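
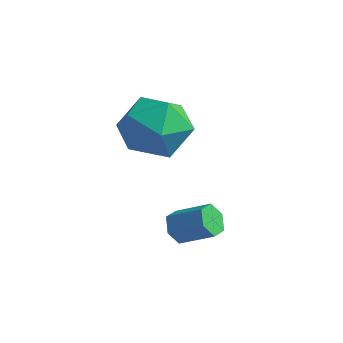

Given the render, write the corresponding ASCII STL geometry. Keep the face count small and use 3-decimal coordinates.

solid 
facet normal -0.600 0.722 0.344
outer loop
vertex -0.094 3.175 -2.062
vertex -0.003 2.756 -1.022
vertex 0.727 3.533 -1.381
endloop
endfacet
facet normal -0.228 0.948 -0.223
outer loop
vertex -0.094 3.175 -2.062
vertex 0.727 3.533 -1.381
vertex 0.945 3.33 -2.466
endloop
endfacet
facet normal -0.376 0.514 -0.771
outer loop
vertex -0.094 3.175 -2.062
vertex 0.945 3.33 -2.466
vertex 0.349 2.428 -2.777
endloop
endfacet
facet normal -0.840 0.022 -0.543
outer loop
vertex -0.094 3.175 -2.062
vertex 0.349 2.428 -2.777
vertex -0.237 2.073 -1.885
endloop
endfacet
facet normal -0.978 0.150 0.146
outer loop
vertex -0.094 3.175 -2.062
vertex -0.237 2.073 -1.885
vertex -0.003 2.756 -1.022
endloop
endfacet
facet normal 0.466 0.882 -0.071
outer loop
vertex 0.945 3.33 -2.466
vertex 0.727 3.533 -1.381
vertex 1.677 3.007 -1.675
endloop
endfacet
facet normal -0.135 0.518 0.845
outer loop
vertex 0.727 3.533 -1.381
vertex -0.003 2.756 -1.022
vertex 1.091 2.652 -0.783
endloop
endfacet
facet normal -0.747 -0.407 0.525
outer loop
vertex -0.003 2.756 -1.022
vertex -0.237 2.073 -1.885
vertex 0.495 1.75 -1.094
endloop
endfacet
facet normal -0.523 -0.616 -0.589
outer loop
vertex -0.237 2.073 -1.885
vertex 0.349 2.428 -2.777
vertex 0.713 1.547 -2.179
endloop
endfacet
facet normal 0.226 0.181 -0.957
outer loop
vertex 0.349 2.428 -2.777
vertex 0.945 3.33 -2.466
vertex 1.443 2.324 -2.538
endloop
endfacet
facet normal 0.840 -0.022 0.543
outer loop
vertex 1.534 1.905 -1.498
vertex 1.677 3.007 -1.675
vertex 1.091 2.652 -0.783
endloop
endfacet
facet normal 0.376 -0.514 0.771
outer loop
vertex 1.534 1.905 -1.498
vertex 1.091 2.652 -0.783
vertex 0.495 1.75 -1.094
endloop
endfacet
facet normal 0.228 -0.948 0.223
outer loop
vertex 1.534 1.905 -1.498
vertex 0.495 1.75 -1.094
vertex 0.713 1.547 -2.179
endloop
endfacet
facet normal 0.600 -0.722 -0.344
outer loop
vertex 1.534 1.905 -1.498
vertex 0.713 1.547 -2.179
vertex 1.443 2.324 -2.538
endloop
endfacet
facet normal 0.978 -0.150 -0.146
outer loop
vertex 1.534 1.905 -1.498
vertex 1.443 2.324 -2.538
vertex 1.677 3.007 -1.675
endloop
endfacet
facet normal 0.523 0.616 0.589
outer loop
vertex 1.091 2.652 -0.783
vertex 1.677 3.007 -1.675
vertex 0.727 3.533 -1.381
endloop
endfacet
facet normal -0.226 -0.181 0.957
outer loop
vertex 0.495 1.75 -1.094
vertex 1.091 2.652 -0.783
vertex -0.003 2.756 -1.022
endloop
endfacet
facet normal -0.466 -0.882 0.071
outer loop
vertex 0.713 1.547 -2.179
vertex 0.495 1.75 -1.094
vertex -0.237 2.073 -1.885
endloop
endfacet
facet normal 0.135 -0.518 -0.845
outer loop
vertex 1.443 2.324 -2.538
vertex 0.713 1.547 -2.179
vertex 0.349 2.428 -2.777
endloop
endfacet
facet normal 0.747 0.407 -0.525
outer loop
vertex 1.677 3.007 -1.675
vertex 1.443 2.324 -2.538
vertex 0.945 3.33 -2.466
endloop
endfacet
facet normal -0.825 -0.300 -0.479
outer loop
vertex 3.019 1.337 -4.391
vertex 2.855 1.098 -3.959
vertex 2.725 1.594 -4.046
endloop
endfacet
facet normal 0.038 0.817 -0.576
outer loop
vertex 3.019 1.337 -4.391
vertex 2.725 1.594 -4.046
vertex 3.909 1.661 -3.873
endloop
endfacet
facet normal 0.038 0.817 -0.576
outer loop
vertex 3.909 1.661 -3.873
vertex 2.725 1.594 -4.046
vertex 3.616 1.918 -3.528
endloop
endfacet
facet normal 0.826 0.299 0.479
outer loop
vertex 3.909 1.661 -3.873
vertex 3.616 1.918 -3.528
vertex 3.745 1.422 -3.441
endloop
endfacet
facet normal -0.824 -0.300 -0.480
outer loop
vertex 2.725 1.594 -4.046
vertex 2.855 1.098 -3.959
vertex 2.561 1.355 -3.615
endloop
endfacet
facet normal -0.469 0.836 0.285
outer loop
vertex 2.725 1.594 -4.046
vertex 2.561 1.355 -3.615
vertex 3.616 1.918 -3.528
endloop
endfacet
facet normal -0.469 0.836 0.285
outer loop
vertex 3.616 1.918 -3.528
vertex 2.561 1.355 -3.615
vertex 3.452 1.679 -3.097
endloop
endfacet
facet normal 0.825 0.299 0.480
outer loop
vertex 3.616 1.918 -3.528
vertex 3.452 1.679 -3.097
vertex 3.745 1.422 -3.441
endloop
endfacet
facet normal -0.824 -0.301 -0.480
outer loop
vertex 2.561 1.355 -3.615
vertex 2.855 1.098 -3.959
vertex 2.691 0.859 -3.527
endloop
endfacet
facet normal -0.508 0.020 0.861
outer loop
vertex 2.561 1.355 -3.615
vertex 2.691 0.859 -3.527
vertex 3.452 1.679 -3.097
endloop
endfacet
facet normal -0.508 0.020 0.861
outer loop
vertex 3.452 1.679 -3.097
vertex 2.691 0.859 -3.527
vertex 3.581 1.183 -3.009
endloop
endfacet
facet normal 0.825 0.300 0.479
outer loop
vertex 3.452 1.679 -3.097
vertex 3.581 1.183 -3.009
vertex 3.745 1.422 -3.441
endloop
endfacet
facet normal -0.826 -0.299 -0.479
outer loop
vertex 2.691 0.859 -3.527
vertex 2.855 1.098 -3.959
vertex 2.984 0.602 -3.872
endloop
endfacet
facet normal -0.038 -0.817 0.576
outer loop
vertex 2.691 0.859 -3.527
vertex 2.984 0.602 -3.872
vertex 3.581 1.183 -3.009
endloop
endfacet
facet normal -0.038 -0.817 0.576
outer loop
vertex 3.581 1.183 -3.009
vertex 2.984 0.602 -3.872
vertex 3.875 0.926 -3.354
endloop
endfacet
facet normal 0.825 0.300 0.479
outer loop
vertex 3.581 1.183 -3.009
vertex 3.875 0.926 -3.354
vertex 3.745 1.422 -3.441
endloop
endfacet
facet normal -0.825 -0.299 -0.480
outer loop
vertex 2.984 0.602 -3.872
vertex 2.855 1.098 -3.959
vertex 3.148 0.841 -4.303
endloop
endfacet
facet normal 0.469 -0.836 -0.285
outer loop
vertex 2.984 0.602 -3.872
vertex 3.148 0.841 -4.303
vertex 3.875 0.926 -3.354
endloop
endfacet
facet normal 0.469 -0.836 -0.285
outer loop
vertex 3.875 0.926 -3.354
vertex 3.148 0.841 -4.303
vertex 4.039 1.165 -3.785
endloop
endfacet
facet normal 0.824 0.300 0.480
outer loop
vertex 3.875 0.926 -3.354
vertex 4.039 1.165 -3.785
vertex 3.745 1.422 -3.441
endloop
endfacet
facet normal -0.825 -0.300 -0.479
outer loop
vertex 3.148 0.841 -4.303
vertex 2.855 1.098 -3.959
vertex 3.019 1.337 -4.391
endloop
endfacet
facet normal 0.508 -0.021 -0.861
outer loop
vertex 3.148 0.841 -4.303
vertex 3.019 1.337 -4.391
vertex 4.039 1.165 -3.785
endloop
endfacet
facet normal 0.508 -0.020 -0.861
outer loop
vertex 4.039 1.165 -3.785
vertex 3.019 1.337 -4.391
vertex 3.909 1.661 -3.873
endloop
endfacet
facet normal 0.824 0.301 0.480
outer loop
vertex 4.039 1.165 -3.785
vertex 3.909 1.661 -3.873
vertex 3.745 1.422 -3.441
endloop
endfacet

endsolid


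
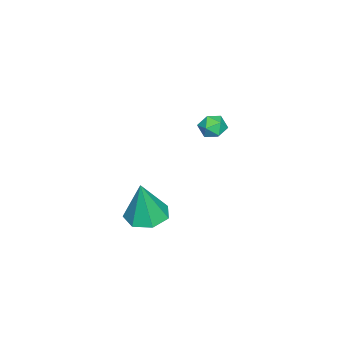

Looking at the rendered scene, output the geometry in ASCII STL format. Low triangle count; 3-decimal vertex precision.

solid 
facet normal -0.180 0.060 -0.982
outer loop
vertex 4.299 2.405 -4.564
vertex 3.34 2.693 -4.371
vertex 4.168 3.277 -4.487
endloop
endfacet
facet normal 0.964 0.124 0.236
outer loop
vertex 4.299 2.405 -4.564
vertex 4.168 3.277 -4.487
vertex 3.72 2.567 -2.289
endloop
endfacet
facet normal -0.179 0.059 -0.982
outer loop
vertex 4.168 3.277 -4.487
vertex 3.34 2.693 -4.371
vertex 3.412 3.709 -4.323
endloop
endfacet
facet normal 0.521 0.776 0.357
outer loop
vertex 4.168 3.277 -4.487
vertex 3.412 3.709 -4.323
vertex 3.72 2.567 -2.289
endloop
endfacet
facet normal -0.180 0.059 -0.982
outer loop
vertex 3.412 3.709 -4.323
vertex 3.34 2.693 -4.371
vertex 2.603 3.375 -4.195
endloop
endfacet
facet normal -0.261 0.824 0.502
outer loop
vertex 3.412 3.709 -4.323
vertex 2.603 3.375 -4.195
vertex 3.72 2.567 -2.289
endloop
endfacet
facet normal -0.179 0.060 -0.982
outer loop
vertex 2.603 3.375 -4.195
vertex 3.34 2.693 -4.371
vertex 2.348 2.528 -4.2
endloop
endfacet
facet normal -0.792 0.235 0.564
outer loop
vertex 2.603 3.375 -4.195
vertex 2.348 2.528 -4.2
vertex 3.72 2.567 -2.289
endloop
endfacet
facet normal -0.179 0.059 -0.982
outer loop
vertex 2.348 2.528 -4.2
vertex 3.34 2.693 -4.371
vertex 2.84 1.804 -4.333
endloop
endfacet
facet normal -0.674 -0.549 0.495
outer loop
vertex 2.348 2.528 -4.2
vertex 2.84 1.804 -4.333
vertex 3.72 2.567 -2.289
endloop
endfacet
facet normal -0.180 0.059 -0.982
outer loop
vertex 2.84 1.804 -4.333
vertex 3.34 2.693 -4.371
vertex 3.708 1.75 -4.495
endloop
endfacet
facet normal 0.006 -0.938 0.347
outer loop
vertex 2.84 1.804 -4.333
vertex 3.708 1.75 -4.495
vertex 3.72 2.567 -2.289
endloop
endfacet
facet normal -0.180 0.059 -0.982
outer loop
vertex 3.708 1.75 -4.495
vertex 3.34 2.693 -4.371
vertex 4.299 2.405 -4.564
endloop
endfacet
facet normal 0.734 -0.638 0.232
outer loop
vertex 3.708 1.75 -4.495
vertex 4.299 2.405 -4.564
vertex 3.72 2.567 -2.289
endloop
endfacet
facet normal -0.803 0.590 0.083
outer loop
vertex -2.518 4.335 -2.234
vertex -2.946 3.779 -2.418
vertex -2.786 3.898 -1.721
endloop
endfacet
facet normal -0.286 0.798 0.530
outer loop
vertex -2.518 4.335 -2.234
vertex -2.786 3.898 -1.721
vertex -2.096 4.121 -1.684
endloop
endfacet
facet normal 0.295 0.945 0.141
outer loop
vertex -2.518 4.335 -2.234
vertex -2.096 4.121 -1.684
vertex -1.83 4.139 -2.359
endloop
endfacet
facet normal 0.137 0.828 -0.544
outer loop
vertex -2.518 4.335 -2.234
vertex -1.83 4.139 -2.359
vertex -2.356 3.928 -2.812
endloop
endfacet
facet normal -0.541 0.609 -0.580
outer loop
vertex -2.518 4.335 -2.234
vertex -2.356 3.928 -2.812
vertex -2.946 3.779 -2.418
endloop
endfacet
facet normal -0.132 0.249 0.959
outer loop
vertex -2.096 4.121 -1.684
vertex -2.786 3.898 -1.721
vertex -2.264 3.432 -1.528
endloop
endfacet
facet normal -0.968 -0.085 0.237
outer loop
vertex -2.786 3.898 -1.721
vertex -2.946 3.779 -2.418
vertex -2.79 3.221 -1.981
endloop
endfacet
facet normal -0.545 -0.057 -0.837
outer loop
vertex -2.946 3.779 -2.418
vertex -2.356 3.928 -2.812
vertex -2.524 3.239 -2.656
endloop
endfacet
facet normal 0.552 0.296 -0.779
outer loop
vertex -2.356 3.928 -2.812
vertex -1.83 4.139 -2.359
vertex -1.834 3.462 -2.619
endloop
endfacet
facet normal 0.809 0.486 0.332
outer loop
vertex -1.83 4.139 -2.359
vertex -2.096 4.121 -1.684
vertex -1.674 3.581 -1.922
endloop
endfacet
facet normal -0.137 -0.828 0.544
outer loop
vertex -2.102 3.025 -2.106
vertex -2.264 3.432 -1.528
vertex -2.79 3.221 -1.981
endloop
endfacet
facet normal -0.295 -0.945 -0.141
outer loop
vertex -2.102 3.025 -2.106
vertex -2.79 3.221 -1.981
vertex -2.524 3.239 -2.656
endloop
endfacet
facet normal 0.286 -0.798 -0.530
outer loop
vertex -2.102 3.025 -2.106
vertex -2.524 3.239 -2.656
vertex -1.834 3.462 -2.619
endloop
endfacet
facet normal 0.803 -0.590 -0.083
outer loop
vertex -2.102 3.025 -2.106
vertex -1.834 3.462 -2.619
vertex -1.674 3.581 -1.922
endloop
endfacet
facet normal 0.541 -0.609 0.580
outer loop
vertex -2.102 3.025 -2.106
vertex -1.674 3.581 -1.922
vertex -2.264 3.432 -1.528
endloop
endfacet
facet normal -0.552 -0.296 0.779
outer loop
vertex -2.79 3.221 -1.981
vertex -2.264 3.432 -1.528
vertex -2.786 3.898 -1.721
endloop
endfacet
facet normal -0.809 -0.486 -0.332
outer loop
vertex -2.524 3.239 -2.656
vertex -2.79 3.221 -1.981
vertex -2.946 3.779 -2.418
endloop
endfacet
facet normal 0.132 -0.249 -0.959
outer loop
vertex -1.834 3.462 -2.619
vertex -2.524 3.239 -2.656
vertex -2.356 3.928 -2.812
endloop
endfacet
facet normal 0.968 0.085 -0.237
outer loop
vertex -1.674 3.581 -1.922
vertex -1.834 3.462 -2.619
vertex -1.83 4.139 -2.359
endloop
endfacet
facet normal 0.545 0.057 0.837
outer loop
vertex -2.264 3.432 -1.528
vertex -1.674 3.581 -1.922
vertex -2.096 4.121 -1.684
endloop
endfacet

endsolid


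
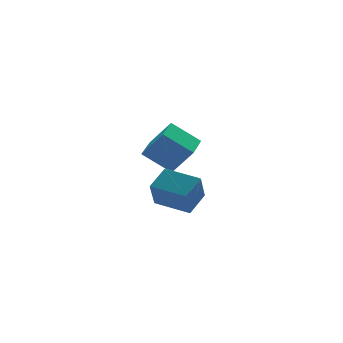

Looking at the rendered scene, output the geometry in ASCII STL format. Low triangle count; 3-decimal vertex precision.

solid 
facet normal -0.333 -0.429 0.840
outer loop
vertex 0.924 -2.638 1.041
vertex -0.089 -1.302 1.322
vertex -0.026 -3.217 0.369
endloop
endfacet
facet normal 0.596 -0.786 -0.166
outer loop
vertex 0.469 -2.578 -0.882
vertex 0.924 -2.638 1.041
vertex -0.026 -3.217 0.369
endloop
endfacet
facet normal -0.332 -0.429 0.840
outer loop
vertex -0.026 -3.217 0.369
vertex -0.089 -1.302 1.322
vertex -1.039 -1.882 0.65
endloop
endfacet
facet normal -0.731 -0.446 -0.517
outer loop
vertex -1.039 -1.882 0.65
vertex 0.469 -2.578 -0.882
vertex -0.026 -3.217 0.369
endloop
endfacet
facet normal 0.731 0.446 0.517
outer loop
vertex 0.924 -2.638 1.041
vertex 0.406 -0.663 0.071
vertex -0.089 -1.302 1.322
endloop
endfacet
facet normal 0.597 -0.785 -0.166
outer loop
vertex 1.419 -1.998 -0.21
vertex 0.924 -2.638 1.041
vertex 0.469 -2.578 -0.882
endloop
endfacet
facet normal 0.731 0.446 0.517
outer loop
vertex 1.419 -1.998 -0.21
vertex 0.406 -0.663 0.071
vertex 0.924 -2.638 1.041
endloop
endfacet
facet normal -0.596 0.785 0.165
outer loop
vertex -0.089 -1.302 1.322
vertex 0.406 -0.663 0.071
vertex -1.039 -1.882 0.65
endloop
endfacet
facet normal -0.731 -0.445 -0.517
outer loop
vertex -0.544 -1.242 -0.601
vertex 0.469 -2.578 -0.882
vertex -1.039 -1.882 0.65
endloop
endfacet
facet normal -0.596 0.786 0.166
outer loop
vertex -1.039 -1.882 0.65
vertex 0.406 -0.663 0.071
vertex -0.544 -1.242 -0.601
endloop
endfacet
facet normal 0.332 0.429 -0.840
outer loop
vertex -0.544 -1.242 -0.601
vertex 1.419 -1.998 -0.21
vertex 0.469 -2.578 -0.882
endloop
endfacet
facet normal 0.333 0.429 -0.840
outer loop
vertex 0.406 -0.663 0.071
vertex 1.419 -1.998 -0.21
vertex -0.544 -1.242 -0.601
endloop
endfacet
facet normal -0.593 -0.802 -0.070
outer loop
vertex 2.406 1.157 1.101
vertex 1.286 1.896 2.129
vertex 1.67 1.813 -0.172
endloop
endfacet
facet normal 0.662 -0.437 -0.608
outer loop
vertex 2.714 3.224 -0.049
vertex 2.406 1.157 1.101
vertex 1.67 1.813 -0.172
endloop
endfacet
facet normal -0.593 -0.802 -0.070
outer loop
vertex 1.67 1.813 -0.172
vertex 1.286 1.896 2.129
vertex 0.55 2.551 0.856
endloop
endfacet
facet normal -0.457 0.407 -0.791
outer loop
vertex 0.55 2.551 0.856
vertex 2.714 3.224 -0.049
vertex 1.67 1.813 -0.172
endloop
endfacet
facet normal 0.457 -0.407 0.791
outer loop
vertex 2.406 1.157 1.101
vertex 2.33 3.307 2.252
vertex 1.286 1.896 2.129
endloop
endfacet
facet normal 0.663 -0.437 -0.608
outer loop
vertex 3.45 2.569 1.224
vertex 2.406 1.157 1.101
vertex 2.714 3.224 -0.049
endloop
endfacet
facet normal 0.457 -0.407 0.791
outer loop
vertex 3.45 2.569 1.224
vertex 2.33 3.307 2.252
vertex 2.406 1.157 1.101
endloop
endfacet
facet normal -0.663 0.437 0.608
outer loop
vertex 1.286 1.896 2.129
vertex 2.33 3.307 2.252
vertex 0.55 2.551 0.856
endloop
endfacet
facet normal -0.457 0.407 -0.791
outer loop
vertex 1.594 3.963 0.979
vertex 2.714 3.224 -0.049
vertex 0.55 2.551 0.856
endloop
endfacet
facet normal -0.663 0.437 0.608
outer loop
vertex 0.55 2.551 0.856
vertex 2.33 3.307 2.252
vertex 1.594 3.963 0.979
endloop
endfacet
facet normal 0.593 0.802 0.070
outer loop
vertex 1.594 3.963 0.979
vertex 3.45 2.569 1.224
vertex 2.714 3.224 -0.049
endloop
endfacet
facet normal 0.593 0.802 0.070
outer loop
vertex 2.33 3.307 2.252
vertex 3.45 2.569 1.224
vertex 1.594 3.963 0.979
endloop
endfacet

endsolid


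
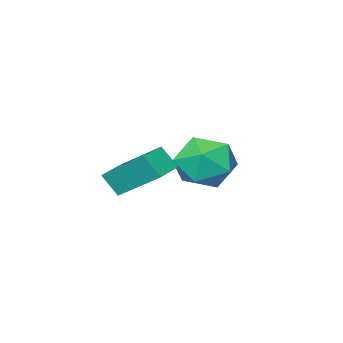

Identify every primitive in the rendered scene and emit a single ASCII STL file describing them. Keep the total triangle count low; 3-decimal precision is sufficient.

solid 
facet normal -0.942 -0.326 0.078
outer loop
vertex 1.187 -1.088 4.32
vertex 0.977 -0.643 3.639
vertex 1.566 -2.42 3.334
endloop
endfacet
facet normal 0.250 -0.529 0.811
outer loop
vertex 2.443 -2.117 3.261
vertex 1.187 -1.088 4.32
vertex 1.566 -2.42 3.334
endloop
endfacet
facet normal -0.942 -0.326 0.078
outer loop
vertex 1.566 -2.42 3.334
vertex 0.977 -0.643 3.639
vertex 1.356 -1.975 2.653
endloop
endfacet
facet normal 0.222 -0.783 -0.580
outer loop
vertex 1.356 -1.975 2.653
vertex 2.443 -2.117 3.261
vertex 1.566 -2.42 3.334
endloop
endfacet
facet normal -0.222 0.783 0.580
outer loop
vertex 1.187 -1.088 4.32
vertex 1.854 -0.34 3.566
vertex 0.977 -0.643 3.639
endloop
endfacet
facet normal 0.250 -0.529 0.811
outer loop
vertex 2.064 -0.785 4.247
vertex 1.187 -1.088 4.32
vertex 2.443 -2.117 3.261
endloop
endfacet
facet normal -0.222 0.783 0.580
outer loop
vertex 2.064 -0.785 4.247
vertex 1.854 -0.34 3.566
vertex 1.187 -1.088 4.32
endloop
endfacet
facet normal -0.250 0.529 -0.811
outer loop
vertex 0.977 -0.643 3.639
vertex 1.854 -0.34 3.566
vertex 1.356 -1.975 2.653
endloop
endfacet
facet normal 0.222 -0.783 -0.580
outer loop
vertex 2.233 -1.672 2.58
vertex 2.443 -2.117 3.261
vertex 1.356 -1.975 2.653
endloop
endfacet
facet normal -0.250 0.529 -0.811
outer loop
vertex 1.356 -1.975 2.653
vertex 1.854 -0.34 3.566
vertex 2.233 -1.672 2.58
endloop
endfacet
facet normal 0.942 0.326 -0.078
outer loop
vertex 2.233 -1.672 2.58
vertex 2.064 -0.785 4.247
vertex 2.443 -2.117 3.261
endloop
endfacet
facet normal 0.942 0.326 -0.078
outer loop
vertex 1.854 -0.34 3.566
vertex 2.064 -0.785 4.247
vertex 2.233 -1.672 2.58
endloop
endfacet
facet normal 0.135 0.280 0.950
outer loop
vertex -1.753 -1.601 3.571
vertex -1.171 -2.46 3.741
vertex -0.713 -1.571 3.414
endloop
endfacet
facet normal 0.055 0.849 0.526
outer loop
vertex -1.753 -1.601 3.571
vertex -0.713 -1.571 3.414
vertex -1.362 -1.105 2.73
endloop
endfacet
facet normal -0.576 0.792 0.199
outer loop
vertex -1.753 -1.601 3.571
vertex -1.362 -1.105 2.73
vertex -2.22 -1.705 2.634
endloop
endfacet
facet normal -0.887 0.190 0.421
outer loop
vertex -1.753 -1.601 3.571
vertex -2.22 -1.705 2.634
vertex -2.102 -2.542 3.26
endloop
endfacet
facet normal -0.446 -0.127 0.886
outer loop
vertex -1.753 -1.601 3.571
vertex -2.102 -2.542 3.26
vertex -1.171 -2.46 3.741
endloop
endfacet
facet normal 0.565 0.825 0.026
outer loop
vertex -1.362 -1.105 2.73
vertex -0.713 -1.571 3.414
vertex -0.538 -1.658 2.38
endloop
endfacet
facet normal 0.694 -0.095 0.714
outer loop
vertex -0.713 -1.571 3.414
vertex -1.171 -2.46 3.741
vertex -0.42 -2.495 3.006
endloop
endfacet
facet normal -0.248 -0.754 0.608
outer loop
vertex -1.171 -2.46 3.741
vertex -2.102 -2.542 3.26
vertex -1.278 -3.095 2.91
endloop
endfacet
facet normal -0.960 -0.242 -0.142
outer loop
vertex -2.102 -2.542 3.26
vertex -2.22 -1.705 2.634
vertex -1.927 -2.629 2.226
endloop
endfacet
facet normal -0.457 0.734 -0.502
outer loop
vertex -2.22 -1.705 2.634
vertex -1.362 -1.105 2.73
vertex -1.469 -1.74 1.899
endloop
endfacet
facet normal 0.887 -0.190 -0.421
outer loop
vertex -0.887 -2.599 2.069
vertex -0.538 -1.658 2.38
vertex -0.42 -2.495 3.006
endloop
endfacet
facet normal 0.576 -0.792 -0.199
outer loop
vertex -0.887 -2.599 2.069
vertex -0.42 -2.495 3.006
vertex -1.278 -3.095 2.91
endloop
endfacet
facet normal -0.055 -0.849 -0.526
outer loop
vertex -0.887 -2.599 2.069
vertex -1.278 -3.095 2.91
vertex -1.927 -2.629 2.226
endloop
endfacet
facet normal -0.135 -0.280 -0.950
outer loop
vertex -0.887 -2.599 2.069
vertex -1.927 -2.629 2.226
vertex -1.469 -1.74 1.899
endloop
endfacet
facet normal 0.446 0.127 -0.886
outer loop
vertex -0.887 -2.599 2.069
vertex -1.469 -1.74 1.899
vertex -0.538 -1.658 2.38
endloop
endfacet
facet normal 0.960 0.242 0.142
outer loop
vertex -0.42 -2.495 3.006
vertex -0.538 -1.658 2.38
vertex -0.713 -1.571 3.414
endloop
endfacet
facet normal 0.457 -0.734 0.502
outer loop
vertex -1.278 -3.095 2.91
vertex -0.42 -2.495 3.006
vertex -1.171 -2.46 3.741
endloop
endfacet
facet normal -0.565 -0.825 -0.026
outer loop
vertex -1.927 -2.629 2.226
vertex -1.278 -3.095 2.91
vertex -2.102 -2.542 3.26
endloop
endfacet
facet normal -0.694 0.095 -0.714
outer loop
vertex -1.469 -1.74 1.899
vertex -1.927 -2.629 2.226
vertex -2.22 -1.705 2.634
endloop
endfacet
facet normal 0.248 0.754 -0.608
outer loop
vertex -0.538 -1.658 2.38
vertex -1.469 -1.74 1.899
vertex -1.362 -1.105 2.73
endloop
endfacet

endsolid


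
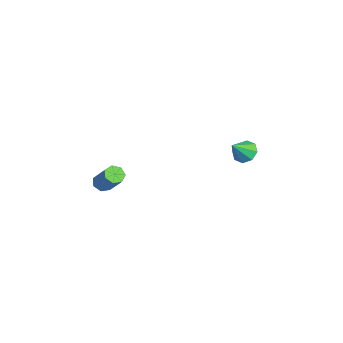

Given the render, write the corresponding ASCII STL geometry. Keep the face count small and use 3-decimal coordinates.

solid 
facet normal -0.584 -0.300 -0.754
outer loop
vertex 2.498 -3.552 -0.76
vertex 2.171 -3.891 -0.372
vertex 2.084 -3.31 -0.536
endloop
endfacet
facet normal 0.218 0.837 -0.501
outer loop
vertex 2.498 -3.552 -0.76
vertex 2.084 -3.31 -0.536
vertex 3.556 -3.01 0.605
endloop
endfacet
facet normal 0.218 0.837 -0.501
outer loop
vertex 3.556 -3.01 0.605
vertex 2.084 -3.31 -0.536
vertex 3.142 -2.768 0.829
endloop
endfacet
facet normal 0.583 0.299 0.755
outer loop
vertex 3.556 -3.01 0.605
vertex 3.142 -2.768 0.829
vertex 3.229 -3.349 0.992
endloop
endfacet
facet normal -0.585 -0.300 -0.753
outer loop
vertex 2.084 -3.31 -0.536
vertex 2.171 -3.891 -0.372
vertex 1.736 -3.505 -0.188
endloop
endfacet
facet normal -0.475 0.880 0.018
outer loop
vertex 2.084 -3.31 -0.536
vertex 1.736 -3.505 -0.188
vertex 3.142 -2.768 0.829
endloop
endfacet
facet normal -0.475 0.880 0.018
outer loop
vertex 3.142 -2.768 0.829
vertex 1.736 -3.505 -0.188
vertex 2.794 -2.963 1.177
endloop
endfacet
facet normal 0.586 0.299 0.753
outer loop
vertex 3.142 -2.768 0.829
vertex 2.794 -2.963 1.177
vertex 3.229 -3.349 0.992
endloop
endfacet
facet normal -0.584 -0.299 -0.754
outer loop
vertex 1.736 -3.505 -0.188
vertex 2.171 -3.891 -0.372
vertex 1.715 -3.991 0.021
endloop
endfacet
facet normal -0.810 0.261 0.525
outer loop
vertex 1.736 -3.505 -0.188
vertex 1.715 -3.991 0.021
vertex 2.794 -2.963 1.177
endloop
endfacet
facet normal -0.810 0.260 0.525
outer loop
vertex 2.794 -2.963 1.177
vertex 1.715 -3.991 0.021
vertex 2.773 -3.449 1.385
endloop
endfacet
facet normal 0.585 0.298 0.754
outer loop
vertex 2.794 -2.963 1.177
vertex 2.773 -3.449 1.385
vertex 3.229 -3.349 0.992
endloop
endfacet
facet normal -0.585 -0.298 -0.754
outer loop
vertex 1.715 -3.991 0.021
vertex 2.171 -3.891 -0.372
vertex 2.038 -4.402 -0.067
endloop
endfacet
facet normal -0.535 -0.556 0.636
outer loop
vertex 1.715 -3.991 0.021
vertex 2.038 -4.402 -0.067
vertex 2.773 -3.449 1.385
endloop
endfacet
facet normal -0.536 -0.556 0.636
outer loop
vertex 2.773 -3.449 1.385
vertex 2.038 -4.402 -0.067
vertex 3.096 -3.86 1.298
endloop
endfacet
facet normal 0.584 0.300 0.754
outer loop
vertex 2.773 -3.449 1.385
vertex 3.096 -3.86 1.298
vertex 3.229 -3.349 0.992
endloop
endfacet
facet normal -0.584 -0.299 -0.755
outer loop
vertex 2.038 -4.402 -0.067
vertex 2.171 -3.891 -0.372
vertex 2.461 -4.428 -0.384
endloop
endfacet
facet normal 0.142 -0.953 0.268
outer loop
vertex 2.038 -4.402 -0.067
vertex 2.461 -4.428 -0.384
vertex 3.096 -3.86 1.298
endloop
endfacet
facet normal 0.142 -0.953 0.268
outer loop
vertex 3.096 -3.86 1.298
vertex 2.461 -4.428 -0.384
vertex 3.519 -3.886 0.981
endloop
endfacet
facet normal 0.584 0.300 0.754
outer loop
vertex 3.096 -3.86 1.298
vertex 3.519 -3.886 0.981
vertex 3.229 -3.349 0.992
endloop
endfacet
facet normal -0.585 -0.299 -0.754
outer loop
vertex 2.461 -4.428 -0.384
vertex 2.171 -3.891 -0.372
vertex 2.665 -4.049 -0.693
endloop
endfacet
facet normal 0.714 -0.631 -0.303
outer loop
vertex 2.461 -4.428 -0.384
vertex 2.665 -4.049 -0.693
vertex 3.519 -3.886 0.981
endloop
endfacet
facet normal 0.713 -0.632 -0.302
outer loop
vertex 3.519 -3.886 0.981
vertex 2.665 -4.049 -0.693
vertex 3.723 -3.508 0.672
endloop
endfacet
facet normal 0.585 0.300 0.754
outer loop
vertex 3.519 -3.886 0.981
vertex 3.723 -3.508 0.672
vertex 3.229 -3.349 0.992
endloop
endfacet
facet normal -0.585 -0.298 -0.754
outer loop
vertex 2.665 -4.049 -0.693
vertex 2.171 -3.891 -0.372
vertex 2.498 -3.552 -0.76
endloop
endfacet
facet normal 0.747 0.164 -0.644
outer loop
vertex 2.665 -4.049 -0.693
vertex 2.498 -3.552 -0.76
vertex 3.723 -3.508 0.672
endloop
endfacet
facet normal 0.747 0.164 -0.644
outer loop
vertex 3.723 -3.508 0.672
vertex 2.498 -3.552 -0.76
vertex 3.556 -3.01 0.605
endloop
endfacet
facet normal 0.585 0.298 0.755
outer loop
vertex 3.723 -3.508 0.672
vertex 3.556 -3.01 0.605
vertex 3.229 -3.349 0.992
endloop
endfacet
facet normal -0.409 0.584 -0.701
outer loop
vertex 1.803 3.738 0.193
vertex 1.239 3.954 0.702
vertex 1.955 4.228 0.512
endloop
endfacet
facet normal 0.967 -0.231 -0.106
outer loop
vertex 1.803 3.738 0.193
vertex 1.955 4.228 0.512
vertex 1.821 3.126 1.698
endloop
endfacet
facet normal -0.409 0.583 -0.702
outer loop
vertex 1.955 4.228 0.512
vertex 1.239 3.954 0.702
vertex 1.688 4.558 0.942
endloop
endfacet
facet normal 0.897 0.269 0.351
outer loop
vertex 1.955 4.228 0.512
vertex 1.688 4.558 0.942
vertex 1.821 3.126 1.698
endloop
endfacet
facet normal -0.410 0.583 -0.701
outer loop
vertex 1.688 4.558 0.942
vertex 1.239 3.954 0.702
vertex 1.158 4.534 1.232
endloop
endfacet
facet normal 0.411 0.455 0.790
outer loop
vertex 1.688 4.558 0.942
vertex 1.158 4.534 1.232
vertex 1.821 3.126 1.698
endloop
endfacet
facet normal -0.410 0.583 -0.701
outer loop
vertex 1.158 4.534 1.232
vertex 1.239 3.954 0.702
vertex 0.676 4.171 1.212
endloop
endfacet
facet normal -0.205 0.219 0.954
outer loop
vertex 1.158 4.534 1.232
vertex 0.676 4.171 1.212
vertex 1.821 3.126 1.698
endloop
endfacet
facet normal -0.410 0.584 -0.701
outer loop
vertex 0.676 4.171 1.212
vertex 1.239 3.954 0.702
vertex 0.523 3.681 0.893
endloop
endfacet
facet normal -0.592 -0.301 0.747
outer loop
vertex 0.676 4.171 1.212
vertex 0.523 3.681 0.893
vertex 1.821 3.126 1.698
endloop
endfacet
facet normal -0.410 0.583 -0.702
outer loop
vertex 0.523 3.681 0.893
vertex 1.239 3.954 0.702
vertex 0.79 3.35 0.462
endloop
endfacet
facet normal -0.523 -0.801 0.291
outer loop
vertex 0.523 3.681 0.893
vertex 0.79 3.35 0.462
vertex 1.821 3.126 1.698
endloop
endfacet
facet normal -0.410 0.583 -0.701
outer loop
vertex 0.79 3.35 0.462
vertex 1.239 3.954 0.702
vertex 1.32 3.374 0.172
endloop
endfacet
facet normal -0.037 -0.988 -0.149
outer loop
vertex 0.79 3.35 0.462
vertex 1.32 3.374 0.172
vertex 1.821 3.126 1.698
endloop
endfacet
facet normal -0.409 0.584 -0.701
outer loop
vertex 1.32 3.374 0.172
vertex 1.239 3.954 0.702
vertex 1.803 3.738 0.193
endloop
endfacet
facet normal 0.580 -0.752 -0.313
outer loop
vertex 1.32 3.374 0.172
vertex 1.803 3.738 0.193
vertex 1.821 3.126 1.698
endloop
endfacet

endsolid


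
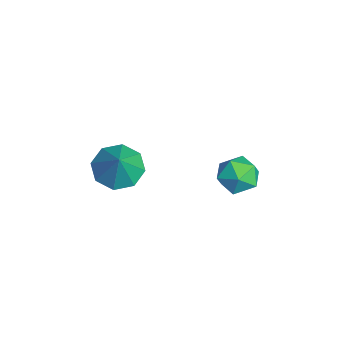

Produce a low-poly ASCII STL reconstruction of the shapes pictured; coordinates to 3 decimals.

solid 
facet normal -0.996 -0.054 0.064
outer loop
vertex 1.621 3.112 1.35
vertex 1.703 2.371 1.998
vertex 1.673 3.305 2.318
endloop
endfacet
facet normal -0.787 0.612 -0.080
outer loop
vertex 1.621 3.112 1.35
vertex 1.673 3.305 2.318
vertex 2.174 3.865 1.675
endloop
endfacet
facet normal -0.412 0.599 -0.686
outer loop
vertex 1.621 3.112 1.35
vertex 2.174 3.865 1.675
vertex 2.513 3.276 0.957
endloop
endfacet
facet normal -0.390 -0.076 -0.918
outer loop
vertex 1.621 3.112 1.35
vertex 2.513 3.276 0.957
vertex 2.222 2.352 1.157
endloop
endfacet
facet normal -0.752 -0.479 -0.453
outer loop
vertex 1.621 3.112 1.35
vertex 2.222 2.352 1.157
vertex 1.703 2.371 1.998
endloop
endfacet
facet normal -0.351 0.824 0.445
outer loop
vertex 2.174 3.865 1.675
vertex 1.673 3.305 2.318
vertex 2.598 3.588 2.523
endloop
endfacet
facet normal -0.690 -0.254 0.678
outer loop
vertex 1.673 3.305 2.318
vertex 1.703 2.371 1.998
vertex 2.307 2.664 2.723
endloop
endfacet
facet normal -0.295 -0.942 -0.160
outer loop
vertex 1.703 2.371 1.998
vertex 2.222 2.352 1.157
vertex 2.646 2.075 2.005
endloop
endfacet
facet normal 0.291 -0.289 -0.912
outer loop
vertex 2.222 2.352 1.157
vertex 2.513 3.276 0.957
vertex 3.147 2.635 1.362
endloop
endfacet
facet normal 0.256 0.803 -0.538
outer loop
vertex 2.513 3.276 0.957
vertex 2.174 3.865 1.675
vertex 3.117 3.569 1.682
endloop
endfacet
facet normal 0.390 0.076 0.918
outer loop
vertex 3.199 2.828 2.33
vertex 2.598 3.588 2.523
vertex 2.307 2.664 2.723
endloop
endfacet
facet normal 0.412 -0.599 0.686
outer loop
vertex 3.199 2.828 2.33
vertex 2.307 2.664 2.723
vertex 2.646 2.075 2.005
endloop
endfacet
facet normal 0.787 -0.612 0.080
outer loop
vertex 3.199 2.828 2.33
vertex 2.646 2.075 2.005
vertex 3.147 2.635 1.362
endloop
endfacet
facet normal 0.996 0.054 -0.064
outer loop
vertex 3.199 2.828 2.33
vertex 3.147 2.635 1.362
vertex 3.117 3.569 1.682
endloop
endfacet
facet normal 0.752 0.479 0.453
outer loop
vertex 3.199 2.828 2.33
vertex 3.117 3.569 1.682
vertex 2.598 3.588 2.523
endloop
endfacet
facet normal -0.291 0.289 0.912
outer loop
vertex 2.307 2.664 2.723
vertex 2.598 3.588 2.523
vertex 1.673 3.305 2.318
endloop
endfacet
facet normal -0.256 -0.803 0.538
outer loop
vertex 2.646 2.075 2.005
vertex 2.307 2.664 2.723
vertex 1.703 2.371 1.998
endloop
endfacet
facet normal 0.351 -0.824 -0.445
outer loop
vertex 3.147 2.635 1.362
vertex 2.646 2.075 2.005
vertex 2.222 2.352 1.157
endloop
endfacet
facet normal 0.690 0.254 -0.678
outer loop
vertex 3.117 3.569 1.682
vertex 3.147 2.635 1.362
vertex 2.513 3.276 0.957
endloop
endfacet
facet normal 0.295 0.942 0.160
outer loop
vertex 2.598 3.588 2.523
vertex 3.117 3.569 1.682
vertex 2.174 3.865 1.675
endloop
endfacet
facet normal -0.553 0.038 -0.832
outer loop
vertex 2.474 -1.183 1.929
vertex 1.664 -1.698 2.444
vertex 1.948 -0.655 2.303
endloop
endfacet
facet normal 0.753 0.640 0.156
outer loop
vertex 2.474 -1.183 1.929
vertex 1.948 -0.655 2.303
vertex 2.576 -1.762 3.816
endloop
endfacet
facet normal -0.553 0.038 -0.832
outer loop
vertex 1.948 -0.655 2.303
vertex 1.664 -1.698 2.444
vertex 1.255 -0.738 2.76
endloop
endfacet
facet normal 0.236 0.828 0.508
outer loop
vertex 1.948 -0.655 2.303
vertex 1.255 -0.738 2.76
vertex 2.576 -1.762 3.816
endloop
endfacet
facet normal -0.553 0.038 -0.832
outer loop
vertex 1.255 -0.738 2.76
vertex 1.664 -1.698 2.444
vertex 0.801 -1.383 3.032
endloop
endfacet
facet normal -0.250 0.520 0.817
outer loop
vertex 1.255 -0.738 2.76
vertex 0.801 -1.383 3.032
vertex 2.576 -1.762 3.816
endloop
endfacet
facet normal -0.553 0.040 -0.832
outer loop
vertex 0.801 -1.383 3.032
vertex 1.664 -1.698 2.444
vertex 0.853 -2.213 2.958
endloop
endfacet
facet normal -0.421 -0.107 0.901
outer loop
vertex 0.801 -1.383 3.032
vertex 0.853 -2.213 2.958
vertex 2.576 -1.762 3.816
endloop
endfacet
facet normal -0.553 0.039 -0.833
outer loop
vertex 0.853 -2.213 2.958
vertex 1.664 -1.698 2.444
vertex 1.379 -2.741 2.584
endloop
endfacet
facet normal -0.176 -0.680 0.712
outer loop
vertex 0.853 -2.213 2.958
vertex 1.379 -2.741 2.584
vertex 2.576 -1.762 3.816
endloop
endfacet
facet normal -0.553 0.040 -0.832
outer loop
vertex 1.379 -2.741 2.584
vertex 1.664 -1.698 2.444
vertex 2.072 -2.657 2.127
endloop
endfacet
facet normal 0.342 -0.869 0.358
outer loop
vertex 1.379 -2.741 2.584
vertex 2.072 -2.657 2.127
vertex 2.576 -1.762 3.816
endloop
endfacet
facet normal -0.554 0.039 -0.832
outer loop
vertex 2.072 -2.657 2.127
vertex 1.664 -1.698 2.444
vertex 2.526 -2.012 1.855
endloop
endfacet
facet normal 0.827 -0.561 0.050
outer loop
vertex 2.072 -2.657 2.127
vertex 2.526 -2.012 1.855
vertex 2.576 -1.762 3.816
endloop
endfacet
facet normal -0.554 0.039 -0.832
outer loop
vertex 2.526 -2.012 1.855
vertex 1.664 -1.698 2.444
vertex 2.474 -1.183 1.929
endloop
endfacet
facet normal 0.997 0.066 -0.034
outer loop
vertex 2.526 -2.012 1.855
vertex 2.474 -1.183 1.929
vertex 2.576 -1.762 3.816
endloop
endfacet

endsolid


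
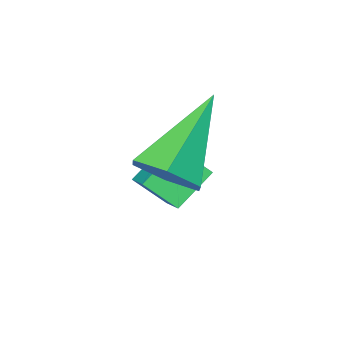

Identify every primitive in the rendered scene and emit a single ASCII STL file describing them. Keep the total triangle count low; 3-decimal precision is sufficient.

solid 
facet normal -0.478 0.611 -0.631
outer loop
vertex -1.275 1.165 1.916
vertex -0.985 1.891 2.399
vertex -0.472 1.216 1.357
endloop
endfacet
facet normal -0.316 -0.790 -0.525
outer loop
vertex -0.075 0.709 1.881
vertex -1.275 1.165 1.916
vertex -0.472 1.216 1.357
endloop
endfacet
facet normal -0.478 0.611 -0.631
outer loop
vertex -0.472 1.216 1.357
vertex -0.985 1.891 2.399
vertex -0.182 1.943 1.841
endloop
endfacet
facet normal 0.820 0.053 -0.570
outer loop
vertex -0.182 1.943 1.841
vertex -0.075 0.709 1.881
vertex -0.472 1.216 1.357
endloop
endfacet
facet normal -0.820 -0.052 0.571
outer loop
vertex -1.275 1.165 1.916
vertex -0.588 1.384 2.923
vertex -0.985 1.891 2.399
endloop
endfacet
facet normal -0.315 -0.789 -0.527
outer loop
vertex -0.878 0.657 2.439
vertex -1.275 1.165 1.916
vertex -0.075 0.709 1.881
endloop
endfacet
facet normal -0.820 -0.053 0.571
outer loop
vertex -0.878 0.657 2.439
vertex -0.588 1.384 2.923
vertex -1.275 1.165 1.916
endloop
endfacet
facet normal 0.314 0.790 0.526
outer loop
vertex -0.985 1.891 2.399
vertex -0.588 1.384 2.923
vertex -0.182 1.943 1.841
endloop
endfacet
facet normal 0.819 0.053 -0.571
outer loop
vertex 0.215 1.435 2.364
vertex -0.075 0.709 1.881
vertex -0.182 1.943 1.841
endloop
endfacet
facet normal 0.316 0.789 0.526
outer loop
vertex -0.182 1.943 1.841
vertex -0.588 1.384 2.923
vertex 0.215 1.435 2.364
endloop
endfacet
facet normal 0.478 -0.611 0.631
outer loop
vertex 0.215 1.435 2.364
vertex -0.878 0.657 2.439
vertex -0.075 0.709 1.881
endloop
endfacet
facet normal 0.478 -0.611 0.631
outer loop
vertex -0.588 1.384 2.923
vertex -0.878 0.657 2.439
vertex 0.215 1.435 2.364
endloop
endfacet
facet normal 0.740 0.265 -0.619
outer loop
vertex 0.537 2.589 3.615
vertex 0.247 2.173 3.09
vertex 0.048 2.873 3.152
endloop
endfacet
facet normal -0.164 0.754 0.636
outer loop
vertex 0.537 2.589 3.615
vertex 0.048 2.873 3.152
vertex -1.167 1.667 4.27
endloop
endfacet
facet normal 0.740 0.265 -0.618
outer loop
vertex 0.048 2.873 3.152
vertex 0.247 2.173 3.09
vertex -0.241 2.457 2.627
endloop
endfacet
facet normal -0.748 0.655 -0.107
outer loop
vertex 0.048 2.873 3.152
vertex -0.241 2.457 2.627
vertex -1.167 1.667 4.27
endloop
endfacet
facet normal 0.740 0.265 -0.618
outer loop
vertex -0.241 2.457 2.627
vertex 0.247 2.173 3.09
vertex -0.043 1.757 2.564
endloop
endfacet
facet normal -0.817 -0.182 -0.548
outer loop
vertex -0.241 2.457 2.627
vertex -0.043 1.757 2.564
vertex -1.167 1.667 4.27
endloop
endfacet
facet normal 0.740 0.265 -0.618
outer loop
vertex -0.043 1.757 2.564
vertex 0.247 2.173 3.09
vertex 0.445 1.473 3.027
endloop
endfacet
facet normal -0.301 -0.921 -0.247
outer loop
vertex -0.043 1.757 2.564
vertex 0.445 1.473 3.027
vertex -1.167 1.667 4.27
endloop
endfacet
facet normal 0.740 0.265 -0.619
outer loop
vertex 0.445 1.473 3.027
vertex 0.247 2.173 3.09
vertex 0.735 1.889 3.552
endloop
endfacet
facet normal 0.283 -0.822 0.495
outer loop
vertex 0.445 1.473 3.027
vertex 0.735 1.889 3.552
vertex -1.167 1.667 4.27
endloop
endfacet
facet normal 0.740 0.265 -0.619
outer loop
vertex 0.735 1.889 3.552
vertex 0.247 2.173 3.09
vertex 0.537 2.589 3.615
endloop
endfacet
facet normal 0.352 0.015 0.936
outer loop
vertex 0.735 1.889 3.552
vertex 0.537 2.589 3.615
vertex -1.167 1.667 4.27
endloop
endfacet

endsolid


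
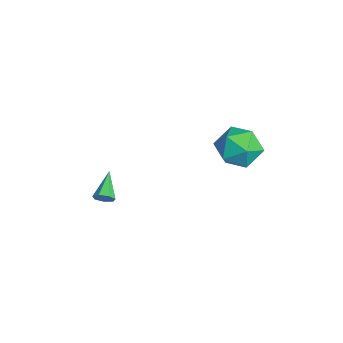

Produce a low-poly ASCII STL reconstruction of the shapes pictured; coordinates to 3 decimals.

solid 
facet normal -0.971 0.232 0.057
outer loop
vertex -0.968 4.774 1.512
vertex -1.231 3.81 0.952
vertex -1.164 3.808 2.096
endloop
endfacet
facet normal -0.613 0.496 0.615
outer loop
vertex -0.968 4.774 1.512
vertex -1.164 3.808 2.096
vertex -0.3 4.497 2.401
endloop
endfacet
facet normal -0.101 0.926 0.364
outer loop
vertex -0.968 4.774 1.512
vertex -0.3 4.497 2.401
vertex 0.166 4.924 1.445
endloop
endfacet
facet normal -0.143 0.927 -0.348
outer loop
vertex -0.968 4.774 1.512
vertex 0.166 4.924 1.445
vertex -0.409 4.499 0.55
endloop
endfacet
facet normal -0.680 0.498 -0.538
outer loop
vertex -0.968 4.774 1.512
vertex -0.409 4.499 0.55
vertex -1.231 3.81 0.952
endloop
endfacet
facet normal -0.298 -0.048 0.953
outer loop
vertex -0.3 4.497 2.401
vertex -1.164 3.808 2.096
vertex -0.151 3.361 2.39
endloop
endfacet
facet normal -0.878 -0.476 0.051
outer loop
vertex -1.164 3.808 2.096
vertex -1.231 3.81 0.952
vertex -0.726 2.936 1.495
endloop
endfacet
facet normal -0.408 -0.045 -0.912
outer loop
vertex -1.231 3.81 0.952
vertex -0.409 4.499 0.55
vertex -0.26 3.363 0.539
endloop
endfacet
facet normal 0.462 0.649 -0.605
outer loop
vertex -0.409 4.499 0.55
vertex 0.166 4.924 1.445
vertex 0.604 4.052 0.844
endloop
endfacet
facet normal 0.531 0.647 0.548
outer loop
vertex 0.166 4.924 1.445
vertex -0.3 4.497 2.401
vertex 0.671 4.05 1.988
endloop
endfacet
facet normal 0.143 -0.927 0.348
outer loop
vertex 0.408 3.086 1.428
vertex -0.151 3.361 2.39
vertex -0.726 2.936 1.495
endloop
endfacet
facet normal 0.101 -0.926 -0.364
outer loop
vertex 0.408 3.086 1.428
vertex -0.726 2.936 1.495
vertex -0.26 3.363 0.539
endloop
endfacet
facet normal 0.613 -0.496 -0.615
outer loop
vertex 0.408 3.086 1.428
vertex -0.26 3.363 0.539
vertex 0.604 4.052 0.844
endloop
endfacet
facet normal 0.971 -0.232 -0.057
outer loop
vertex 0.408 3.086 1.428
vertex 0.604 4.052 0.844
vertex 0.671 4.05 1.988
endloop
endfacet
facet normal 0.680 -0.498 0.538
outer loop
vertex 0.408 3.086 1.428
vertex 0.671 4.05 1.988
vertex -0.151 3.361 2.39
endloop
endfacet
facet normal -0.462 -0.649 0.605
outer loop
vertex -0.726 2.936 1.495
vertex -0.151 3.361 2.39
vertex -1.164 3.808 2.096
endloop
endfacet
facet normal -0.531 -0.647 -0.548
outer loop
vertex -0.26 3.363 0.539
vertex -0.726 2.936 1.495
vertex -1.231 3.81 0.952
endloop
endfacet
facet normal 0.298 0.048 -0.953
outer loop
vertex 0.604 4.052 0.844
vertex -0.26 3.363 0.539
vertex -0.409 4.499 0.55
endloop
endfacet
facet normal 0.878 0.476 -0.051
outer loop
vertex 0.671 4.05 1.988
vertex 0.604 4.052 0.844
vertex 0.166 4.924 1.445
endloop
endfacet
facet normal 0.408 0.045 0.912
outer loop
vertex -0.151 3.361 2.39
vertex 0.671 4.05 1.988
vertex -0.3 4.497 2.401
endloop
endfacet
facet normal 0.829 -0.316 -0.461
outer loop
vertex -0.944 -1.548 -1.473
vertex -1.226 -1.724 -1.86
vertex -1.018 -1.262 -1.802
endloop
endfacet
facet normal 0.263 0.757 0.599
outer loop
vertex -0.944 -1.548 -1.473
vertex -1.018 -1.262 -1.802
vertex -2.454 -1.256 -1.18
endloop
endfacet
facet normal 0.830 -0.316 -0.460
outer loop
vertex -1.018 -1.262 -1.802
vertex -1.226 -1.724 -1.86
vertex -1.248 -1.323 -2.175
endloop
endfacet
facet normal -0.052 0.990 -0.130
outer loop
vertex -1.018 -1.262 -1.802
vertex -1.248 -1.323 -2.175
vertex -2.454 -1.256 -1.18
endloop
endfacet
facet normal 0.830 -0.315 -0.459
outer loop
vertex -1.248 -1.323 -2.175
vertex -1.226 -1.724 -1.86
vertex -1.461 -1.686 -2.311
endloop
endfacet
facet normal -0.514 0.549 -0.660
outer loop
vertex -1.248 -1.323 -2.175
vertex -1.461 -1.686 -2.311
vertex -2.454 -1.256 -1.18
endloop
endfacet
facet normal 0.830 -0.317 -0.459
outer loop
vertex -1.461 -1.686 -2.311
vertex -1.226 -1.724 -1.86
vertex -1.498 -2.077 -2.108
endloop
endfacet
facet normal -0.773 -0.233 -0.590
outer loop
vertex -1.461 -1.686 -2.311
vertex -1.498 -2.077 -2.108
vertex -2.454 -1.256 -1.18
endloop
endfacet
facet normal 0.830 -0.316 -0.461
outer loop
vertex -1.498 -2.077 -2.108
vertex -1.226 -1.724 -1.86
vertex -1.329 -2.202 -1.718
endloop
endfacet
facet normal -0.635 -0.772 0.028
outer loop
vertex -1.498 -2.077 -2.108
vertex -1.329 -2.202 -1.718
vertex -2.454 -1.256 -1.18
endloop
endfacet
facet normal 0.830 -0.315 -0.460
outer loop
vertex -1.329 -2.202 -1.718
vertex -1.226 -1.724 -1.86
vertex -1.083 -1.967 -1.435
endloop
endfacet
facet normal -0.206 -0.657 0.725
outer loop
vertex -1.329 -2.202 -1.718
vertex -1.083 -1.967 -1.435
vertex -2.454 -1.256 -1.18
endloop
endfacet
facet normal 0.829 -0.317 -0.460
outer loop
vertex -1.083 -1.967 -1.435
vertex -1.226 -1.724 -1.86
vertex -0.944 -1.548 -1.473
endloop
endfacet
facet normal 0.195 0.024 0.981
outer loop
vertex -1.083 -1.967 -1.435
vertex -0.944 -1.548 -1.473
vertex -2.454 -1.256 -1.18
endloop
endfacet

endsolid


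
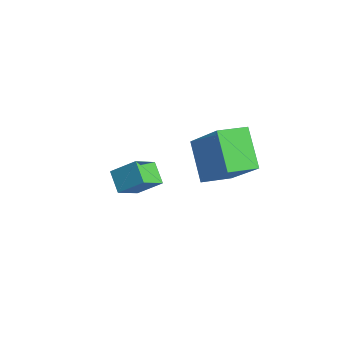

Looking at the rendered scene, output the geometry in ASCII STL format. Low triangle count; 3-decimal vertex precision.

solid 
facet normal -0.827 0.193 0.528
outer loop
vertex -3.053 -1.622 0.472
vertex -3.278 -0.753 -0.197
vertex -3.594 -2.241 -0.149
endloop
endfacet
facet normal 0.201 -0.776 0.598
outer loop
vertex -2.882 -2.407 -0.603
vertex -3.053 -1.622 0.472
vertex -3.594 -2.241 -0.149
endloop
endfacet
facet normal -0.828 0.193 0.527
outer loop
vertex -3.594 -2.241 -0.149
vertex -3.278 -0.753 -0.197
vertex -3.818 -1.372 -0.819
endloop
endfacet
facet normal -0.525 -0.600 -0.603
outer loop
vertex -3.818 -1.372 -0.819
vertex -2.882 -2.407 -0.603
vertex -3.594 -2.241 -0.149
endloop
endfacet
facet normal 0.525 0.600 0.603
outer loop
vertex -3.053 -1.622 0.472
vertex -2.566 -0.919 -0.651
vertex -3.278 -0.753 -0.197
endloop
endfacet
facet normal 0.200 -0.776 0.598
outer loop
vertex -2.342 -1.788 0.019
vertex -3.053 -1.622 0.472
vertex -2.882 -2.407 -0.603
endloop
endfacet
facet normal 0.525 0.600 0.603
outer loop
vertex -2.342 -1.788 0.019
vertex -2.566 -0.919 -0.651
vertex -3.053 -1.622 0.472
endloop
endfacet
facet normal -0.200 0.776 -0.598
outer loop
vertex -3.278 -0.753 -0.197
vertex -2.566 -0.919 -0.651
vertex -3.818 -1.372 -0.819
endloop
endfacet
facet normal -0.525 -0.600 -0.603
outer loop
vertex -3.107 -1.538 -1.272
vertex -2.882 -2.407 -0.603
vertex -3.818 -1.372 -0.819
endloop
endfacet
facet normal -0.200 0.776 -0.599
outer loop
vertex -3.818 -1.372 -0.819
vertex -2.566 -0.919 -0.651
vertex -3.107 -1.538 -1.272
endloop
endfacet
facet normal 0.828 -0.192 -0.528
outer loop
vertex -3.107 -1.538 -1.272
vertex -2.342 -1.788 0.019
vertex -2.882 -2.407 -0.603
endloop
endfacet
facet normal 0.827 -0.194 -0.528
outer loop
vertex -2.566 -0.919 -0.651
vertex -2.342 -1.788 0.019
vertex -3.107 -1.538 -1.272
endloop
endfacet
facet normal -0.731 0.248 0.636
outer loop
vertex -3.676 1.956 -0.228
vertex -3.482 3.089 -0.447
vertex -5.106 1.888 -1.845
endloop
endfacet
facet normal -0.166 -0.968 0.187
outer loop
vertex -3.878 1.471 -2.913
vertex -3.676 1.956 -0.228
vertex -5.106 1.888 -1.845
endloop
endfacet
facet normal -0.731 0.248 0.636
outer loop
vertex -5.106 1.888 -1.845
vertex -3.482 3.089 -0.447
vertex -4.912 3.021 -2.064
endloop
endfacet
facet normal -0.662 -0.031 -0.749
outer loop
vertex -4.912 3.021 -2.064
vertex -3.878 1.471 -2.913
vertex -5.106 1.888 -1.845
endloop
endfacet
facet normal 0.662 0.031 0.749
outer loop
vertex -3.676 1.956 -0.228
vertex -2.254 2.672 -1.515
vertex -3.482 3.089 -0.447
endloop
endfacet
facet normal -0.166 -0.968 0.187
outer loop
vertex -2.448 1.539 -1.296
vertex -3.676 1.956 -0.228
vertex -3.878 1.471 -2.913
endloop
endfacet
facet normal 0.662 0.031 0.749
outer loop
vertex -2.448 1.539 -1.296
vertex -2.254 2.672 -1.515
vertex -3.676 1.956 -0.228
endloop
endfacet
facet normal 0.166 0.968 -0.187
outer loop
vertex -3.482 3.089 -0.447
vertex -2.254 2.672 -1.515
vertex -4.912 3.021 -2.064
endloop
endfacet
facet normal -0.662 -0.031 -0.749
outer loop
vertex -3.684 2.604 -3.132
vertex -3.878 1.471 -2.913
vertex -4.912 3.021 -2.064
endloop
endfacet
facet normal 0.166 0.968 -0.187
outer loop
vertex -4.912 3.021 -2.064
vertex -2.254 2.672 -1.515
vertex -3.684 2.604 -3.132
endloop
endfacet
facet normal 0.731 -0.248 -0.636
outer loop
vertex -3.684 2.604 -3.132
vertex -2.448 1.539 -1.296
vertex -3.878 1.471 -2.913
endloop
endfacet
facet normal 0.731 -0.248 -0.636
outer loop
vertex -2.254 2.672 -1.515
vertex -2.448 1.539 -1.296
vertex -3.684 2.604 -3.132
endloop
endfacet

endsolid


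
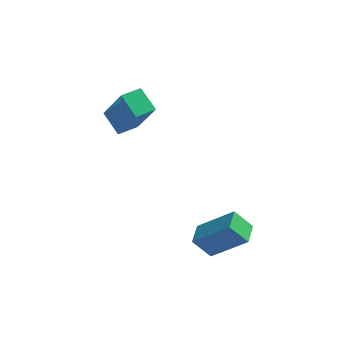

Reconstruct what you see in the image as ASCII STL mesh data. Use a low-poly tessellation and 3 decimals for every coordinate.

solid 
facet normal -0.679 -0.734 0.020
outer loop
vertex -1.234 -1.635 2.961
vertex -1.866 -1.035 3.528
vertex -2.017 -0.955 1.369
endloop
endfacet
facet normal 0.608 -0.577 -0.545
outer loop
vertex -1.454 -0.345 1.352
vertex -1.234 -1.635 2.961
vertex -2.017 -0.955 1.369
endloop
endfacet
facet normal -0.679 -0.734 0.020
outer loop
vertex -2.017 -0.955 1.369
vertex -1.866 -1.035 3.528
vertex -2.649 -0.355 1.936
endloop
endfacet
facet normal -0.412 0.357 -0.838
outer loop
vertex -2.649 -0.355 1.936
vertex -1.454 -0.345 1.352
vertex -2.017 -0.955 1.369
endloop
endfacet
facet normal 0.412 -0.357 0.838
outer loop
vertex -1.234 -1.635 2.961
vertex -1.303 -0.425 3.511
vertex -1.866 -1.035 3.528
endloop
endfacet
facet normal 0.608 -0.577 -0.545
outer loop
vertex -0.671 -1.025 2.944
vertex -1.234 -1.635 2.961
vertex -1.454 -0.345 1.352
endloop
endfacet
facet normal 0.412 -0.357 0.838
outer loop
vertex -0.671 -1.025 2.944
vertex -1.303 -0.425 3.511
vertex -1.234 -1.635 2.961
endloop
endfacet
facet normal -0.608 0.577 0.545
outer loop
vertex -1.866 -1.035 3.528
vertex -1.303 -0.425 3.511
vertex -2.649 -0.355 1.936
endloop
endfacet
facet normal -0.412 0.357 -0.838
outer loop
vertex -2.086 0.255 1.919
vertex -1.454 -0.345 1.352
vertex -2.649 -0.355 1.936
endloop
endfacet
facet normal -0.608 0.577 0.545
outer loop
vertex -2.649 -0.355 1.936
vertex -1.303 -0.425 3.511
vertex -2.086 0.255 1.919
endloop
endfacet
facet normal 0.679 0.734 -0.020
outer loop
vertex -2.086 0.255 1.919
vertex -0.671 -1.025 2.944
vertex -1.454 -0.345 1.352
endloop
endfacet
facet normal 0.679 0.734 -0.020
outer loop
vertex -1.303 -0.425 3.511
vertex -0.671 -1.025 2.944
vertex -2.086 0.255 1.919
endloop
endfacet
facet normal -0.661 -0.032 0.750
outer loop
vertex 2.392 -4.295 -0.065
vertex 2.421 -3.438 -0.003
vertex 1.125 -4.172 -1.177
endloop
endfacet
facet normal -0.034 -0.997 -0.071
outer loop
vertex 1.759 -4.142 -1.897
vertex 2.392 -4.295 -0.065
vertex 1.125 -4.172 -1.177
endloop
endfacet
facet normal -0.661 -0.032 0.750
outer loop
vertex 1.125 -4.172 -1.177
vertex 2.421 -3.438 -0.003
vertex 1.154 -3.315 -1.115
endloop
endfacet
facet normal -0.750 0.073 -0.657
outer loop
vertex 1.154 -3.315 -1.115
vertex 1.759 -4.142 -1.897
vertex 1.125 -4.172 -1.177
endloop
endfacet
facet normal 0.750 -0.073 0.657
outer loop
vertex 2.392 -4.295 -0.065
vertex 3.055 -3.408 -0.723
vertex 2.421 -3.438 -0.003
endloop
endfacet
facet normal -0.034 -0.997 -0.071
outer loop
vertex 3.026 -4.265 -0.785
vertex 2.392 -4.295 -0.065
vertex 1.759 -4.142 -1.897
endloop
endfacet
facet normal 0.750 -0.073 0.657
outer loop
vertex 3.026 -4.265 -0.785
vertex 3.055 -3.408 -0.723
vertex 2.392 -4.295 -0.065
endloop
endfacet
facet normal 0.034 0.997 0.071
outer loop
vertex 2.421 -3.438 -0.003
vertex 3.055 -3.408 -0.723
vertex 1.154 -3.315 -1.115
endloop
endfacet
facet normal -0.750 0.073 -0.657
outer loop
vertex 1.788 -3.285 -1.835
vertex 1.759 -4.142 -1.897
vertex 1.154 -3.315 -1.115
endloop
endfacet
facet normal 0.034 0.997 0.071
outer loop
vertex 1.154 -3.315 -1.115
vertex 3.055 -3.408 -0.723
vertex 1.788 -3.285 -1.835
endloop
endfacet
facet normal 0.661 0.032 -0.750
outer loop
vertex 1.788 -3.285 -1.835
vertex 3.026 -4.265 -0.785
vertex 1.759 -4.142 -1.897
endloop
endfacet
facet normal 0.661 0.032 -0.750
outer loop
vertex 3.055 -3.408 -0.723
vertex 3.026 -4.265 -0.785
vertex 1.788 -3.285 -1.835
endloop
endfacet

endsolid


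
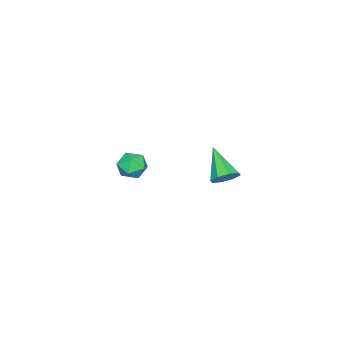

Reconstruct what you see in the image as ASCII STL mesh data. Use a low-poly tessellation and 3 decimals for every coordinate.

solid 
facet normal 0.465 0.623 -0.629
outer loop
vertex -0.207 4.346 -0.475
vertex -0.897 4.418 -0.914
vertex -0.57 4.818 -0.276
endloop
endfacet
facet normal 0.471 -0.010 0.882
outer loop
vertex -0.207 4.346 -0.475
vertex -0.57 4.818 -0.276
vertex -1.863 3.122 0.394
endloop
endfacet
facet normal 0.465 0.623 -0.629
outer loop
vertex -0.57 4.818 -0.276
vertex -0.897 4.418 -0.914
vertex -1.125 5.055 -0.451
endloop
endfacet
facet normal -0.099 0.430 0.897
outer loop
vertex -0.57 4.818 -0.276
vertex -1.125 5.055 -0.451
vertex -1.863 3.122 0.394
endloop
endfacet
facet normal 0.465 0.623 -0.628
outer loop
vertex -1.125 5.055 -0.451
vertex -0.897 4.418 -0.914
vertex -1.545 4.92 -0.896
endloop
endfacet
facet normal -0.702 0.493 0.514
outer loop
vertex -1.125 5.055 -0.451
vertex -1.545 4.92 -0.896
vertex -1.863 3.122 0.394
endloop
endfacet
facet normal 0.465 0.623 -0.629
outer loop
vertex -1.545 4.92 -0.896
vertex -0.897 4.418 -0.914
vertex -1.586 4.49 -1.352
endloop
endfacet
facet normal -0.989 0.142 -0.045
outer loop
vertex -1.545 4.92 -0.896
vertex -1.586 4.49 -1.352
vertex -1.863 3.122 0.394
endloop
endfacet
facet normal 0.465 0.624 -0.629
outer loop
vertex -1.586 4.49 -1.352
vertex -0.897 4.418 -0.914
vertex -1.223 4.019 -1.551
endloop
endfacet
facet normal -0.789 -0.417 -0.452
outer loop
vertex -1.586 4.49 -1.352
vertex -1.223 4.019 -1.551
vertex -1.863 3.122 0.394
endloop
endfacet
facet normal 0.465 0.624 -0.629
outer loop
vertex -1.223 4.019 -1.551
vertex -0.897 4.418 -0.914
vertex -0.668 3.781 -1.377
endloop
endfacet
facet normal -0.221 -0.856 -0.467
outer loop
vertex -1.223 4.019 -1.551
vertex -0.668 3.781 -1.377
vertex -1.863 3.122 0.394
endloop
endfacet
facet normal 0.465 0.624 -0.628
outer loop
vertex -0.668 3.781 -1.377
vertex -0.897 4.418 -0.914
vertex -0.248 3.917 -0.931
endloop
endfacet
facet normal 0.385 -0.919 -0.082
outer loop
vertex -0.668 3.781 -1.377
vertex -0.248 3.917 -0.931
vertex -1.863 3.122 0.394
endloop
endfacet
facet normal 0.465 0.624 -0.628
outer loop
vertex -0.248 3.917 -0.931
vertex -0.897 4.418 -0.914
vertex -0.207 4.346 -0.475
endloop
endfacet
facet normal 0.670 -0.570 0.476
outer loop
vertex -0.248 3.917 -0.931
vertex -0.207 4.346 -0.475
vertex -1.863 3.122 0.394
endloop
endfacet
facet normal -0.123 0.920 -0.372
outer loop
vertex -3.255 -2.252 -4.689
vertex -4.106 -2.191 -4.256
vertex -3.316 -1.901 -3.801
endloop
endfacet
facet normal 0.568 0.778 -0.268
outer loop
vertex -3.255 -2.252 -4.689
vertex -3.316 -1.901 -3.801
vertex -2.606 -2.499 -4.031
endloop
endfacet
facet normal 0.734 0.198 -0.650
outer loop
vertex -3.255 -2.252 -4.689
vertex -2.606 -2.499 -4.031
vertex -2.957 -3.159 -4.629
endloop
endfacet
facet normal 0.145 -0.018 -0.989
outer loop
vertex -3.255 -2.252 -4.689
vertex -2.957 -3.159 -4.629
vertex -3.884 -2.969 -4.768
endloop
endfacet
facet normal -0.385 0.428 -0.818
outer loop
vertex -3.255 -2.252 -4.689
vertex -3.884 -2.969 -4.768
vertex -4.106 -2.191 -4.256
endloop
endfacet
facet normal 0.660 0.621 0.422
outer loop
vertex -2.606 -2.499 -4.031
vertex -3.316 -1.901 -3.801
vertex -3.056 -2.591 -3.192
endloop
endfacet
facet normal -0.459 0.851 0.254
outer loop
vertex -3.316 -1.901 -3.801
vertex -4.106 -2.191 -4.256
vertex -3.983 -2.401 -3.331
endloop
endfacet
facet normal -0.882 0.056 -0.467
outer loop
vertex -4.106 -2.191 -4.256
vertex -3.884 -2.969 -4.768
vertex -4.334 -3.061 -3.929
endloop
endfacet
facet normal -0.025 -0.667 -0.745
outer loop
vertex -3.884 -2.969 -4.768
vertex -2.957 -3.159 -4.629
vertex -3.624 -3.659 -4.159
endloop
endfacet
facet normal 0.928 -0.317 -0.195
outer loop
vertex -2.957 -3.159 -4.629
vertex -2.606 -2.499 -4.031
vertex -2.834 -3.369 -3.704
endloop
endfacet
facet normal -0.145 0.018 0.989
outer loop
vertex -3.685 -3.308 -3.271
vertex -3.056 -2.591 -3.192
vertex -3.983 -2.401 -3.331
endloop
endfacet
facet normal -0.734 -0.198 0.650
outer loop
vertex -3.685 -3.308 -3.271
vertex -3.983 -2.401 -3.331
vertex -4.334 -3.061 -3.929
endloop
endfacet
facet normal -0.568 -0.778 0.268
outer loop
vertex -3.685 -3.308 -3.271
vertex -4.334 -3.061 -3.929
vertex -3.624 -3.659 -4.159
endloop
endfacet
facet normal 0.123 -0.920 0.372
outer loop
vertex -3.685 -3.308 -3.271
vertex -3.624 -3.659 -4.159
vertex -2.834 -3.369 -3.704
endloop
endfacet
facet normal 0.385 -0.428 0.818
outer loop
vertex -3.685 -3.308 -3.271
vertex -2.834 -3.369 -3.704
vertex -3.056 -2.591 -3.192
endloop
endfacet
facet normal 0.025 0.667 0.745
outer loop
vertex -3.983 -2.401 -3.331
vertex -3.056 -2.591 -3.192
vertex -3.316 -1.901 -3.801
endloop
endfacet
facet normal -0.928 0.317 0.195
outer loop
vertex -4.334 -3.061 -3.929
vertex -3.983 -2.401 -3.331
vertex -4.106 -2.191 -4.256
endloop
endfacet
facet normal -0.660 -0.621 -0.422
outer loop
vertex -3.624 -3.659 -4.159
vertex -4.334 -3.061 -3.929
vertex -3.884 -2.969 -4.768
endloop
endfacet
facet normal 0.459 -0.851 -0.254
outer loop
vertex -2.834 -3.369 -3.704
vertex -3.624 -3.659 -4.159
vertex -2.957 -3.159 -4.629
endloop
endfacet
facet normal 0.882 -0.056 0.467
outer loop
vertex -3.056 -2.591 -3.192
vertex -2.834 -3.369 -3.704
vertex -2.606 -2.499 -4.031
endloop
endfacet

endsolid


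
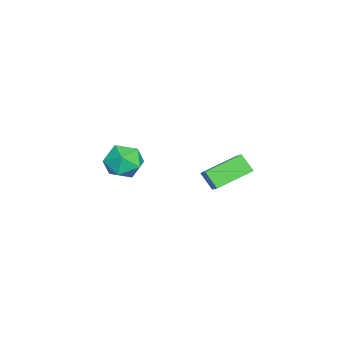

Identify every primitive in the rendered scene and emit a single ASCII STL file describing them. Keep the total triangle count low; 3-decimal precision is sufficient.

solid 
facet normal -0.721 -0.342 -0.602
outer loop
vertex 0.876 0.834 3.517
vertex -0.217 2.201 4.049
vertex 1.223 1.398 2.781
endloop
endfacet
facet normal 0.598 -0.747 -0.291
outer loop
vertex 1.857 1.699 3.311
vertex 0.876 0.834 3.517
vertex 1.223 1.398 2.781
endloop
endfacet
facet normal -0.721 -0.343 -0.602
outer loop
vertex 1.223 1.398 2.781
vertex -0.217 2.201 4.049
vertex 0.129 2.765 3.313
endloop
endfacet
facet normal 0.351 0.570 -0.743
outer loop
vertex 0.129 2.765 3.313
vertex 1.857 1.699 3.311
vertex 1.223 1.398 2.781
endloop
endfacet
facet normal -0.351 -0.570 0.743
outer loop
vertex 0.876 0.834 3.517
vertex 0.417 2.502 4.579
vertex -0.217 2.201 4.049
endloop
endfacet
facet normal 0.597 -0.747 -0.292
outer loop
vertex 1.511 1.135 4.047
vertex 0.876 0.834 3.517
vertex 1.857 1.699 3.311
endloop
endfacet
facet normal -0.350 -0.570 0.743
outer loop
vertex 1.511 1.135 4.047
vertex 0.417 2.502 4.579
vertex 0.876 0.834 3.517
endloop
endfacet
facet normal -0.598 0.747 0.291
outer loop
vertex -0.217 2.201 4.049
vertex 0.417 2.502 4.579
vertex 0.129 2.765 3.313
endloop
endfacet
facet normal 0.351 0.570 -0.743
outer loop
vertex 0.764 3.066 3.843
vertex 1.857 1.699 3.311
vertex 0.129 2.765 3.313
endloop
endfacet
facet normal -0.597 0.747 0.291
outer loop
vertex 0.129 2.765 3.313
vertex 0.417 2.502 4.579
vertex 0.764 3.066 3.843
endloop
endfacet
facet normal 0.721 0.343 0.602
outer loop
vertex 0.764 3.066 3.843
vertex 1.511 1.135 4.047
vertex 1.857 1.699 3.311
endloop
endfacet
facet normal 0.721 0.343 0.602
outer loop
vertex 0.417 2.502 4.579
vertex 1.511 1.135 4.047
vertex 0.764 3.066 3.843
endloop
endfacet
facet normal -0.717 -0.515 0.470
outer loop
vertex -4.455 -3.348 1.302
vertex -4.022 -4.258 0.966
vertex -3.719 -3.835 1.892
endloop
endfacet
facet normal -0.582 0.098 0.807
outer loop
vertex -4.455 -3.348 1.302
vertex -3.719 -3.835 1.892
vertex -3.696 -2.779 1.78
endloop
endfacet
facet normal -0.693 0.632 0.347
outer loop
vertex -4.455 -3.348 1.302
vertex -3.696 -2.779 1.78
vertex -3.985 -2.549 0.784
endloop
endfacet
facet normal -0.896 0.349 -0.275
outer loop
vertex -4.455 -3.348 1.302
vertex -3.985 -2.549 0.784
vertex -4.187 -3.463 0.281
endloop
endfacet
facet normal -0.911 -0.360 -0.199
outer loop
vertex -4.455 -3.348 1.302
vertex -4.187 -3.463 0.281
vertex -4.022 -4.258 0.966
endloop
endfacet
facet normal 0.108 0.103 0.989
outer loop
vertex -3.696 -2.779 1.78
vertex -3.719 -3.835 1.892
vertex -2.793 -3.337 1.739
endloop
endfacet
facet normal -0.110 -0.890 0.443
outer loop
vertex -3.719 -3.835 1.892
vertex -4.022 -4.258 0.966
vertex -2.995 -4.251 1.236
endloop
endfacet
facet normal -0.425 -0.640 -0.640
outer loop
vertex -4.022 -4.258 0.966
vertex -4.187 -3.463 0.281
vertex -3.284 -4.021 0.24
endloop
endfacet
facet normal -0.399 0.508 -0.763
outer loop
vertex -4.187 -3.463 0.281
vertex -3.985 -2.549 0.784
vertex -3.261 -2.965 0.128
endloop
endfacet
facet normal -0.071 0.967 0.244
outer loop
vertex -3.985 -2.549 0.784
vertex -3.696 -2.779 1.78
vertex -2.958 -2.542 1.054
endloop
endfacet
facet normal 0.896 -0.349 0.275
outer loop
vertex -2.525 -3.452 0.718
vertex -2.793 -3.337 1.739
vertex -2.995 -4.251 1.236
endloop
endfacet
facet normal 0.693 -0.632 -0.347
outer loop
vertex -2.525 -3.452 0.718
vertex -2.995 -4.251 1.236
vertex -3.284 -4.021 0.24
endloop
endfacet
facet normal 0.582 -0.098 -0.807
outer loop
vertex -2.525 -3.452 0.718
vertex -3.284 -4.021 0.24
vertex -3.261 -2.965 0.128
endloop
endfacet
facet normal 0.717 0.515 -0.470
outer loop
vertex -2.525 -3.452 0.718
vertex -3.261 -2.965 0.128
vertex -2.958 -2.542 1.054
endloop
endfacet
facet normal 0.911 0.360 0.199
outer loop
vertex -2.525 -3.452 0.718
vertex -2.958 -2.542 1.054
vertex -2.793 -3.337 1.739
endloop
endfacet
facet normal 0.399 -0.508 0.763
outer loop
vertex -2.995 -4.251 1.236
vertex -2.793 -3.337 1.739
vertex -3.719 -3.835 1.892
endloop
endfacet
facet normal 0.071 -0.967 -0.244
outer loop
vertex -3.284 -4.021 0.24
vertex -2.995 -4.251 1.236
vertex -4.022 -4.258 0.966
endloop
endfacet
facet normal -0.108 -0.103 -0.989
outer loop
vertex -3.261 -2.965 0.128
vertex -3.284 -4.021 0.24
vertex -4.187 -3.463 0.281
endloop
endfacet
facet normal 0.110 0.890 -0.443
outer loop
vertex -2.958 -2.542 1.054
vertex -3.261 -2.965 0.128
vertex -3.985 -2.549 0.784
endloop
endfacet
facet normal 0.425 0.640 0.640
outer loop
vertex -2.793 -3.337 1.739
vertex -2.958 -2.542 1.054
vertex -3.696 -2.779 1.78
endloop
endfacet

endsolid


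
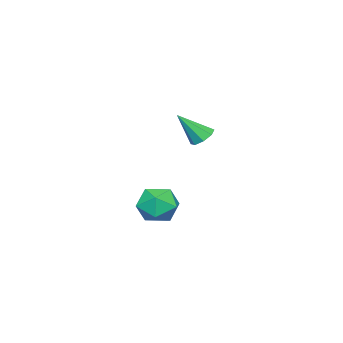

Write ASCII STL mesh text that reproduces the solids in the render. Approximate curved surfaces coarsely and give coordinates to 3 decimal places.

solid 
facet normal -0.382 0.516 -0.767
outer loop
vertex 0.869 4.002 2.068
vertex 0.634 4.39 2.446
vertex 1.148 4.345 2.16
endloop
endfacet
facet normal 0.775 -0.545 -0.320
outer loop
vertex 0.869 4.002 2.068
vertex 1.148 4.345 2.16
vertex 1.226 3.59 3.634
endloop
endfacet
facet normal -0.382 0.516 -0.767
outer loop
vertex 1.148 4.345 2.16
vertex 0.634 4.39 2.446
vertex 1.126 4.714 2.419
endloop
endfacet
facet normal 0.997 0.071 -0.016
outer loop
vertex 1.148 4.345 2.16
vertex 1.126 4.714 2.419
vertex 1.226 3.59 3.634
endloop
endfacet
facet normal -0.382 0.516 -0.767
outer loop
vertex 1.126 4.714 2.419
vertex 0.634 4.39 2.446
vertex 0.816 4.893 2.694
endloop
endfacet
facet normal 0.710 0.545 0.446
outer loop
vertex 1.126 4.714 2.419
vertex 0.816 4.893 2.694
vertex 1.226 3.59 3.634
endloop
endfacet
facet normal -0.381 0.516 -0.767
outer loop
vertex 0.816 4.893 2.694
vertex 0.634 4.39 2.446
vertex 0.399 4.778 2.824
endloop
endfacet
facet normal 0.083 0.600 0.796
outer loop
vertex 0.816 4.893 2.694
vertex 0.399 4.778 2.824
vertex 1.226 3.59 3.634
endloop
endfacet
facet normal -0.382 0.516 -0.767
outer loop
vertex 0.399 4.778 2.824
vertex 0.634 4.39 2.446
vertex 0.12 4.435 2.732
endloop
endfacet
facet normal -0.522 0.202 0.829
outer loop
vertex 0.399 4.778 2.824
vertex 0.12 4.435 2.732
vertex 1.226 3.59 3.634
endloop
endfacet
facet normal -0.382 0.516 -0.767
outer loop
vertex 0.12 4.435 2.732
vertex 0.634 4.39 2.446
vertex 0.142 4.066 2.473
endloop
endfacet
facet normal -0.744 -0.413 0.525
outer loop
vertex 0.12 4.435 2.732
vertex 0.142 4.066 2.473
vertex 1.226 3.59 3.634
endloop
endfacet
facet normal -0.382 0.516 -0.767
outer loop
vertex 0.142 4.066 2.473
vertex 0.634 4.39 2.446
vertex 0.452 3.887 2.198
endloop
endfacet
facet normal -0.457 -0.887 0.063
outer loop
vertex 0.142 4.066 2.473
vertex 0.452 3.887 2.198
vertex 1.226 3.59 3.634
endloop
endfacet
facet normal -0.381 0.516 -0.767
outer loop
vertex 0.452 3.887 2.198
vertex 0.634 4.39 2.446
vertex 0.869 4.002 2.068
endloop
endfacet
facet normal 0.171 -0.943 -0.287
outer loop
vertex 0.452 3.887 2.198
vertex 0.869 4.002 2.068
vertex 1.226 3.59 3.634
endloop
endfacet
facet normal 0.179 0.701 0.690
outer loop
vertex -0.619 2.516 -2.104
vertex -1.098 1.941 -1.396
vertex -0.085 1.832 -1.548
endloop
endfacet
facet normal 0.691 0.696 0.193
outer loop
vertex -0.619 2.516 -2.104
vertex -0.085 1.832 -1.548
vertex 0.098 1.93 -2.557
endloop
endfacet
facet normal 0.384 0.811 -0.441
outer loop
vertex -0.619 2.516 -2.104
vertex 0.098 1.93 -2.557
vertex -0.802 2.1 -3.029
endloop
endfacet
facet normal -0.318 0.887 -0.336
outer loop
vertex -0.619 2.516 -2.104
vertex -0.802 2.1 -3.029
vertex -1.541 2.107 -2.311
endloop
endfacet
facet normal -0.445 0.818 0.364
outer loop
vertex -0.619 2.516 -2.104
vertex -1.541 2.107 -2.311
vertex -1.098 1.941 -1.396
endloop
endfacet
facet normal 0.982 0.045 0.182
outer loop
vertex 0.098 1.93 -2.557
vertex -0.085 1.832 -1.548
vertex 0.061 0.993 -2.129
endloop
endfacet
facet normal 0.154 0.053 0.987
outer loop
vertex -0.085 1.832 -1.548
vertex -1.098 1.941 -1.396
vertex -0.678 1.0 -1.411
endloop
endfacet
facet normal -0.855 0.243 0.458
outer loop
vertex -1.098 1.941 -1.396
vertex -1.541 2.107 -2.311
vertex -1.578 1.17 -1.883
endloop
endfacet
facet normal -0.650 0.353 -0.673
outer loop
vertex -1.541 2.107 -2.311
vertex -0.802 2.1 -3.029
vertex -1.395 1.268 -2.892
endloop
endfacet
facet normal 0.486 0.230 -0.843
outer loop
vertex -0.802 2.1 -3.029
vertex 0.098 1.93 -2.557
vertex -0.382 1.159 -3.044
endloop
endfacet
facet normal 0.318 -0.887 0.336
outer loop
vertex -0.861 0.584 -2.336
vertex 0.061 0.993 -2.129
vertex -0.678 1.0 -1.411
endloop
endfacet
facet normal -0.384 -0.811 0.441
outer loop
vertex -0.861 0.584 -2.336
vertex -0.678 1.0 -1.411
vertex -1.578 1.17 -1.883
endloop
endfacet
facet normal -0.691 -0.696 -0.193
outer loop
vertex -0.861 0.584 -2.336
vertex -1.578 1.17 -1.883
vertex -1.395 1.268 -2.892
endloop
endfacet
facet normal -0.179 -0.701 -0.690
outer loop
vertex -0.861 0.584 -2.336
vertex -1.395 1.268 -2.892
vertex -0.382 1.159 -3.044
endloop
endfacet
facet normal 0.445 -0.818 -0.364
outer loop
vertex -0.861 0.584 -2.336
vertex -0.382 1.159 -3.044
vertex 0.061 0.993 -2.129
endloop
endfacet
facet normal 0.650 -0.353 0.673
outer loop
vertex -0.678 1.0 -1.411
vertex 0.061 0.993 -2.129
vertex -0.085 1.832 -1.548
endloop
endfacet
facet normal -0.486 -0.230 0.843
outer loop
vertex -1.578 1.17 -1.883
vertex -0.678 1.0 -1.411
vertex -1.098 1.941 -1.396
endloop
endfacet
facet normal -0.982 -0.045 -0.182
outer loop
vertex -1.395 1.268 -2.892
vertex -1.578 1.17 -1.883
vertex -1.541 2.107 -2.311
endloop
endfacet
facet normal -0.154 -0.053 -0.987
outer loop
vertex -0.382 1.159 -3.044
vertex -1.395 1.268 -2.892
vertex -0.802 2.1 -3.029
endloop
endfacet
facet normal 0.855 -0.243 -0.458
outer loop
vertex 0.061 0.993 -2.129
vertex -0.382 1.159 -3.044
vertex 0.098 1.93 -2.557
endloop
endfacet

endsolid


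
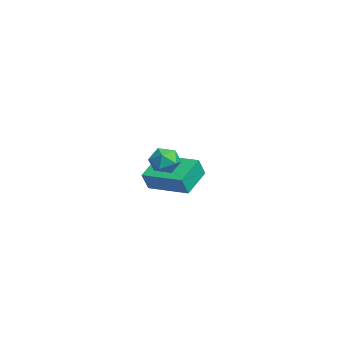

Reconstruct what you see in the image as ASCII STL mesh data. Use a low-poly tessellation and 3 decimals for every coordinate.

solid 
facet normal -0.460 0.300 0.835
outer loop
vertex 0.866 2.562 2.566
vertex 1.205 1.983 2.961
vertex 1.557 2.675 2.906
endloop
endfacet
facet normal -0.336 0.852 0.400
outer loop
vertex 0.866 2.562 2.566
vertex 1.557 2.675 2.906
vertex 1.423 2.957 2.193
endloop
endfacet
facet normal -0.659 0.718 -0.223
outer loop
vertex 0.866 2.562 2.566
vertex 1.423 2.957 2.193
vertex 0.989 2.439 1.808
endloop
endfacet
facet normal -0.981 0.084 -0.173
outer loop
vertex 0.866 2.562 2.566
vertex 0.989 2.439 1.808
vertex 0.854 1.837 2.282
endloop
endfacet
facet normal -0.859 -0.174 0.482
outer loop
vertex 0.866 2.562 2.566
vertex 0.854 1.837 2.282
vertex 1.205 1.983 2.961
endloop
endfacet
facet normal 0.366 0.887 0.282
outer loop
vertex 1.423 2.957 2.193
vertex 1.557 2.675 2.906
vertex 2.106 2.623 2.358
endloop
endfacet
facet normal 0.166 -0.006 0.986
outer loop
vertex 1.557 2.675 2.906
vertex 1.205 1.983 2.961
vertex 1.971 2.021 2.832
endloop
endfacet
facet normal -0.479 -0.774 0.414
outer loop
vertex 1.205 1.983 2.961
vertex 0.854 1.837 2.282
vertex 1.537 1.503 2.447
endloop
endfacet
facet normal -0.677 -0.356 -0.644
outer loop
vertex 0.854 1.837 2.282
vertex 0.989 2.439 1.808
vertex 1.403 1.785 1.734
endloop
endfacet
facet normal -0.155 0.670 -0.726
outer loop
vertex 0.989 2.439 1.808
vertex 1.423 2.957 2.193
vertex 1.755 2.477 1.679
endloop
endfacet
facet normal 0.981 -0.084 0.173
outer loop
vertex 2.094 1.898 2.074
vertex 2.106 2.623 2.358
vertex 1.971 2.021 2.832
endloop
endfacet
facet normal 0.659 -0.718 0.223
outer loop
vertex 2.094 1.898 2.074
vertex 1.971 2.021 2.832
vertex 1.537 1.503 2.447
endloop
endfacet
facet normal 0.336 -0.852 -0.400
outer loop
vertex 2.094 1.898 2.074
vertex 1.537 1.503 2.447
vertex 1.403 1.785 1.734
endloop
endfacet
facet normal 0.460 -0.300 -0.835
outer loop
vertex 2.094 1.898 2.074
vertex 1.403 1.785 1.734
vertex 1.755 2.477 1.679
endloop
endfacet
facet normal 0.859 0.174 -0.482
outer loop
vertex 2.094 1.898 2.074
vertex 1.755 2.477 1.679
vertex 2.106 2.623 2.358
endloop
endfacet
facet normal 0.677 0.356 0.644
outer loop
vertex 1.971 2.021 2.832
vertex 2.106 2.623 2.358
vertex 1.557 2.675 2.906
endloop
endfacet
facet normal 0.155 -0.670 0.726
outer loop
vertex 1.537 1.503 2.447
vertex 1.971 2.021 2.832
vertex 1.205 1.983 2.961
endloop
endfacet
facet normal -0.366 -0.887 -0.282
outer loop
vertex 1.403 1.785 1.734
vertex 1.537 1.503 2.447
vertex 0.854 1.837 2.282
endloop
endfacet
facet normal -0.166 0.006 -0.986
outer loop
vertex 1.755 2.477 1.679
vertex 1.403 1.785 1.734
vertex 0.989 2.439 1.808
endloop
endfacet
facet normal 0.479 0.774 -0.414
outer loop
vertex 2.106 2.623 2.358
vertex 1.755 2.477 1.679
vertex 1.423 2.957 2.193
endloop
endfacet
facet normal -0.681 0.583 0.444
outer loop
vertex -5.067 3.063 0.162
vertex -3.605 4.676 0.287
vertex -5.386 3.427 -0.804
endloop
endfacet
facet normal -0.671 -0.740 -0.057
outer loop
vertex -4.215 2.424 -1.567
vertex -5.067 3.063 0.162
vertex -5.386 3.427 -0.804
endloop
endfacet
facet normal -0.681 0.583 0.444
outer loop
vertex -5.386 3.427 -0.804
vertex -3.605 4.676 0.287
vertex -3.924 5.039 -0.679
endloop
endfacet
facet normal -0.295 0.337 -0.894
outer loop
vertex -3.924 5.039 -0.679
vertex -4.215 2.424 -1.567
vertex -5.386 3.427 -0.804
endloop
endfacet
facet normal 0.295 -0.336 0.894
outer loop
vertex -5.067 3.063 0.162
vertex -2.434 3.673 -0.476
vertex -3.605 4.676 0.287
endloop
endfacet
facet normal -0.670 -0.740 -0.057
outer loop
vertex -3.896 2.061 -0.601
vertex -5.067 3.063 0.162
vertex -4.215 2.424 -1.567
endloop
endfacet
facet normal 0.295 -0.337 0.894
outer loop
vertex -3.896 2.061 -0.601
vertex -2.434 3.673 -0.476
vertex -5.067 3.063 0.162
endloop
endfacet
facet normal 0.670 0.740 0.057
outer loop
vertex -3.605 4.676 0.287
vertex -2.434 3.673 -0.476
vertex -3.924 5.039 -0.679
endloop
endfacet
facet normal -0.295 0.337 -0.894
outer loop
vertex -2.753 4.037 -1.442
vertex -4.215 2.424 -1.567
vertex -3.924 5.039 -0.679
endloop
endfacet
facet normal 0.670 0.740 0.057
outer loop
vertex -3.924 5.039 -0.679
vertex -2.434 3.673 -0.476
vertex -2.753 4.037 -1.442
endloop
endfacet
facet normal 0.681 -0.583 -0.444
outer loop
vertex -2.753 4.037 -1.442
vertex -3.896 2.061 -0.601
vertex -4.215 2.424 -1.567
endloop
endfacet
facet normal 0.680 -0.583 -0.444
outer loop
vertex -2.434 3.673 -0.476
vertex -3.896 2.061 -0.601
vertex -2.753 4.037 -1.442
endloop
endfacet

endsolid
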